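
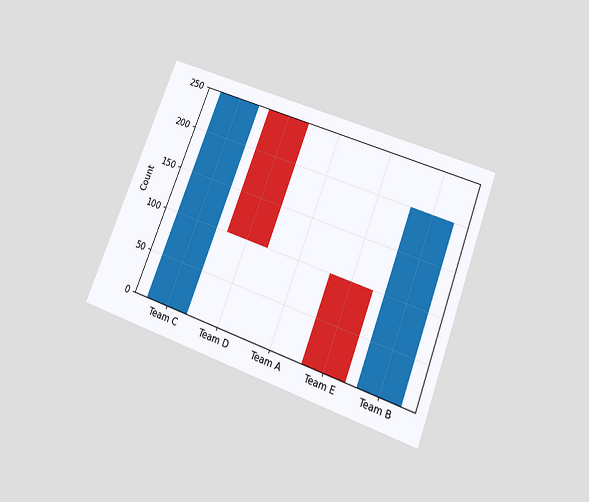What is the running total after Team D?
The chart is tilted about 21° clockwise and viewed slightly from below. After Team D the running total reaches 100.

100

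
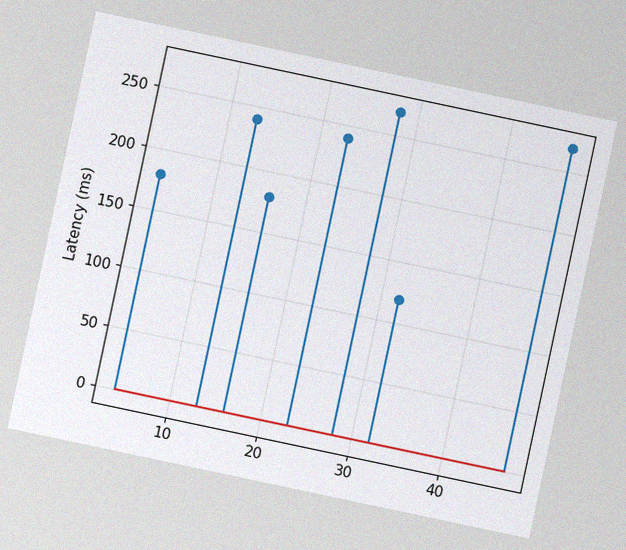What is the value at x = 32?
The chart is tilted about 12° clockwise, with some photo noise. The stem at x=32 reaches 120ms.

120ms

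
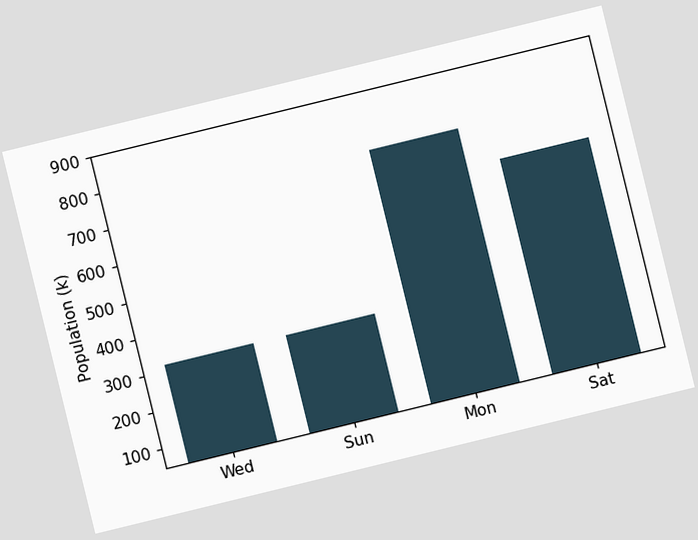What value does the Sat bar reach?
The chart is tilted about 14° counter-clockwise. Reading along the chart's y-axis, the Sat bar reaches 636k.

636k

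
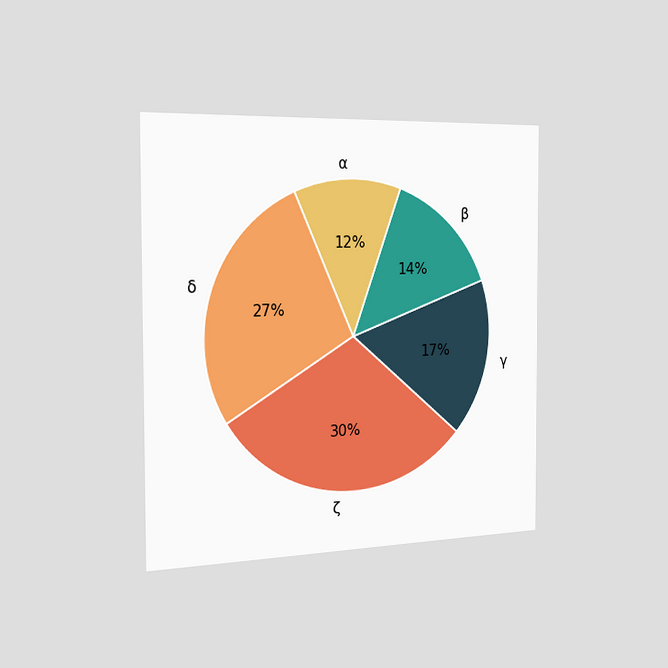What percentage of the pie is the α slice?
The chart is viewed slightly from the left. The α slice takes up 12% of the pie.

12%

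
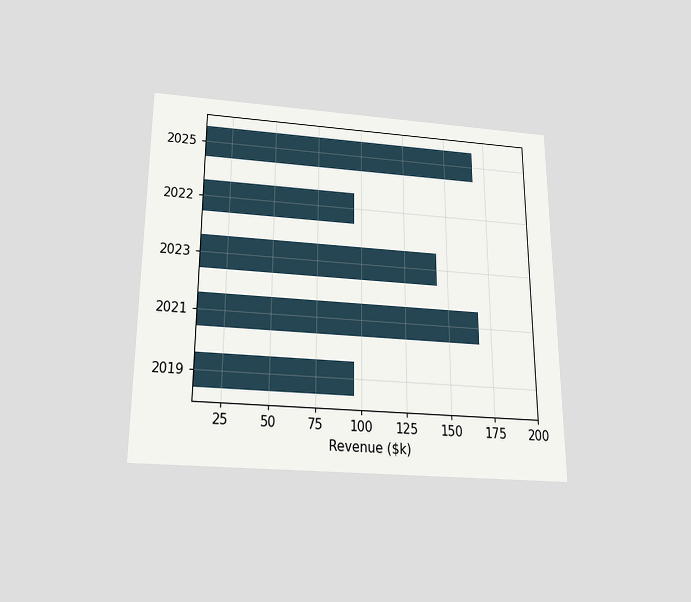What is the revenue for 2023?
$144k

The chart is viewed slightly from below. Reading along the chart's x-axis, the 2023 bar reaches $144k.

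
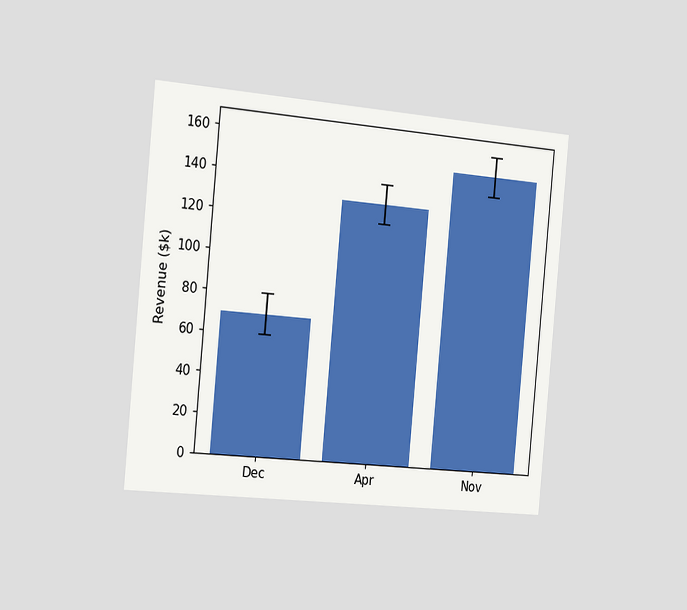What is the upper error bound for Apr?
$140k

The chart is tilted about 5° clockwise and viewed slightly from the left. The Apr bar's upper whisker reaches $140k.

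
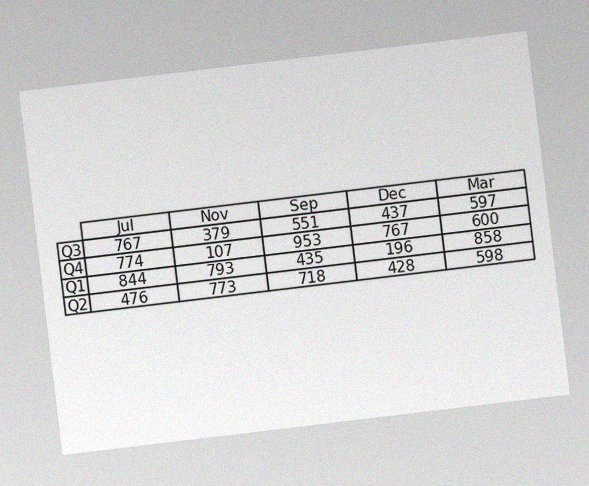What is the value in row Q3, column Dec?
437

The chart is tilted about 7° counter-clockwise, with some photo noise. The (Q3, Dec) cell reads 437.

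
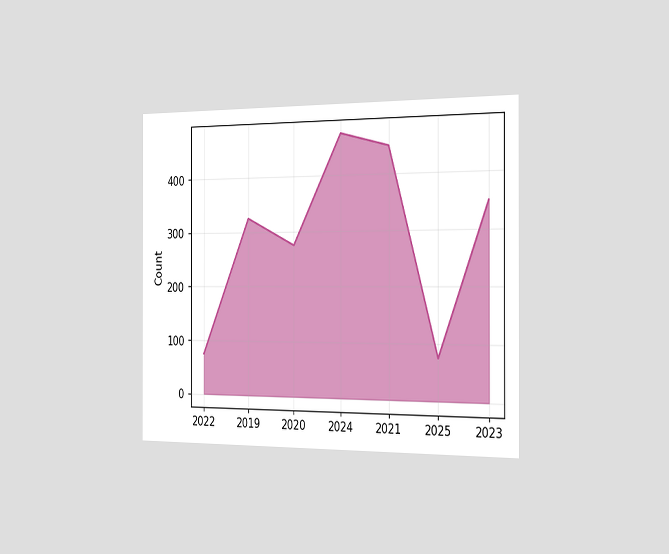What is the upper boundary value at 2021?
450

The chart is viewed slightly from the right. At 2021 the upper boundary is at 450.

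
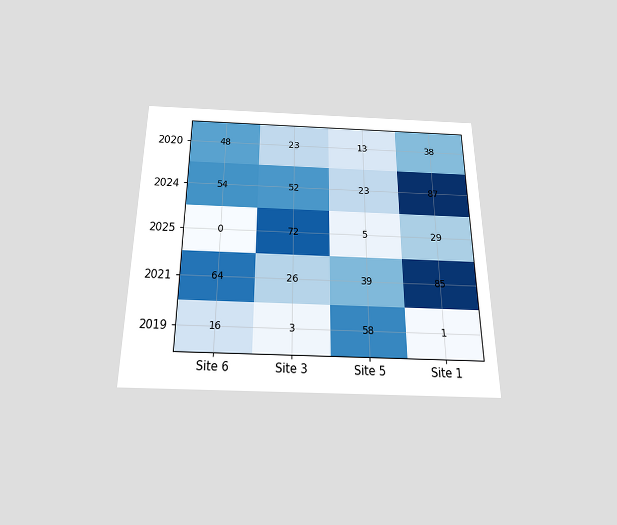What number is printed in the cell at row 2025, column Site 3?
The chart is viewed slightly from below. The (2025, Site 3) cell reads 72.

72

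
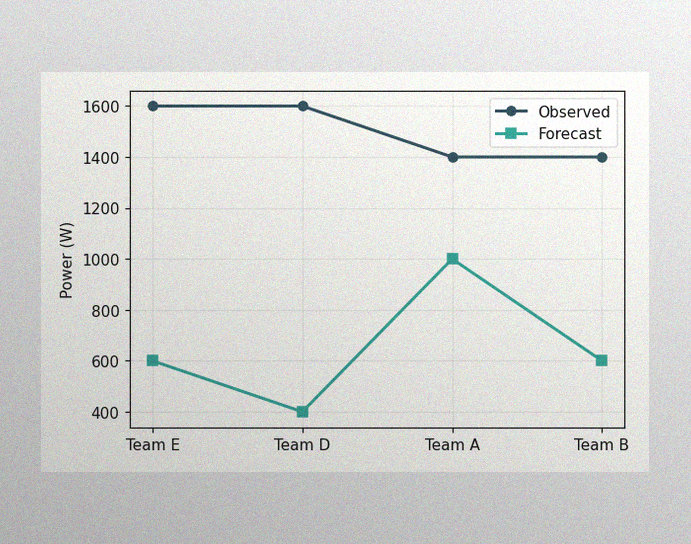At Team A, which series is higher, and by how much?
The image has some photo noise and uneven lighting. At Team A, Observed sits above the other line by 400W.

Observed, by 400W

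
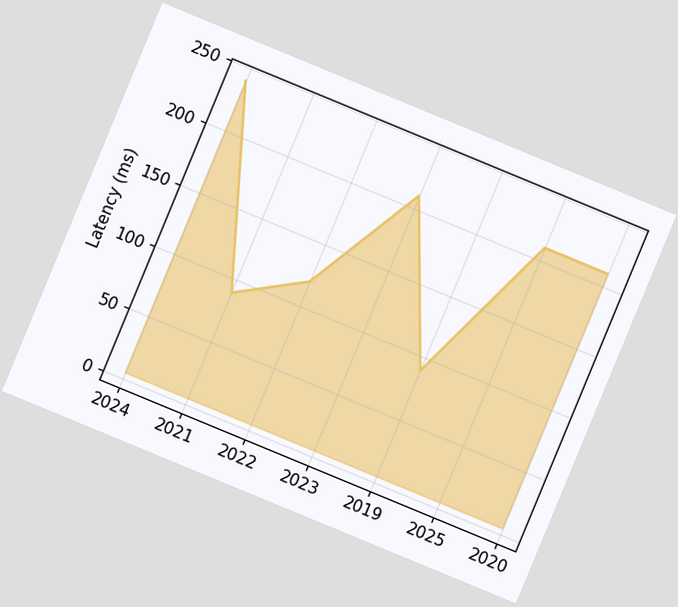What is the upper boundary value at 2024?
The chart is tilted about 22° clockwise. At 2024 the upper boundary is at 240ms.

240ms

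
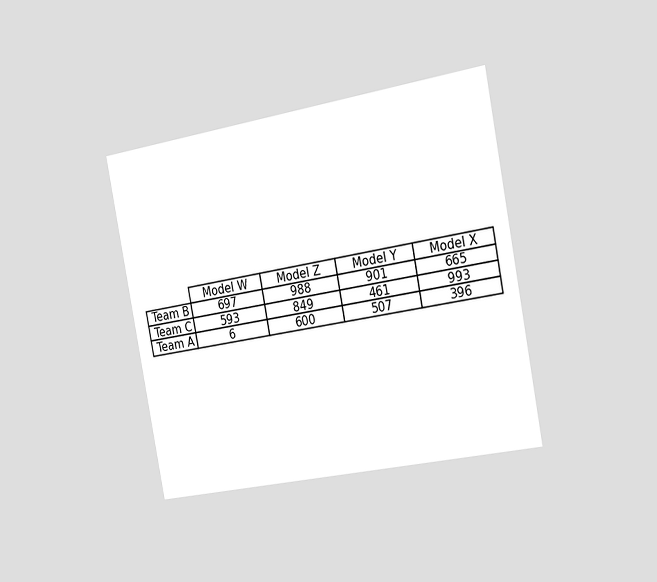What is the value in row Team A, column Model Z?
600

The chart is tilted about 11° counter-clockwise and viewed slightly from the right. The (Team A, Model Z) cell reads 600.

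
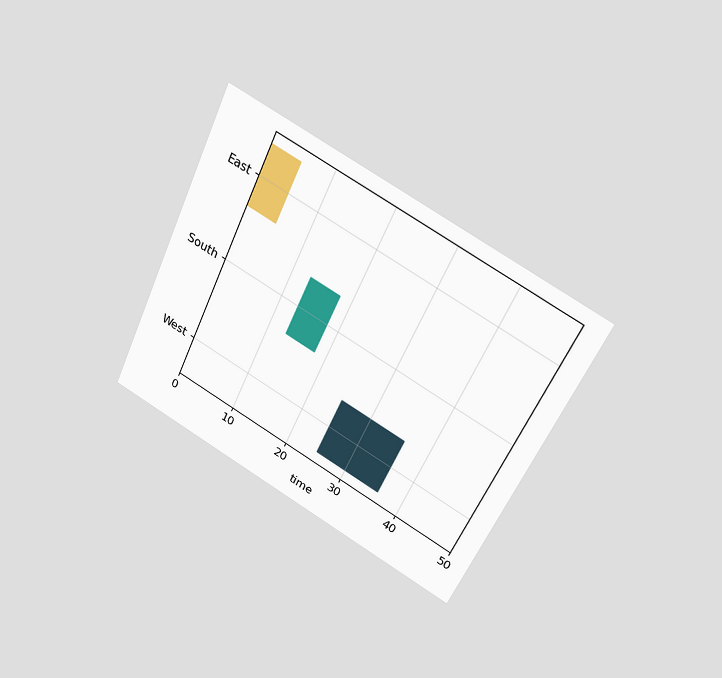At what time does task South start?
13

The chart is tilted about 25° clockwise and viewed slightly from above. The South bar begins at t=13.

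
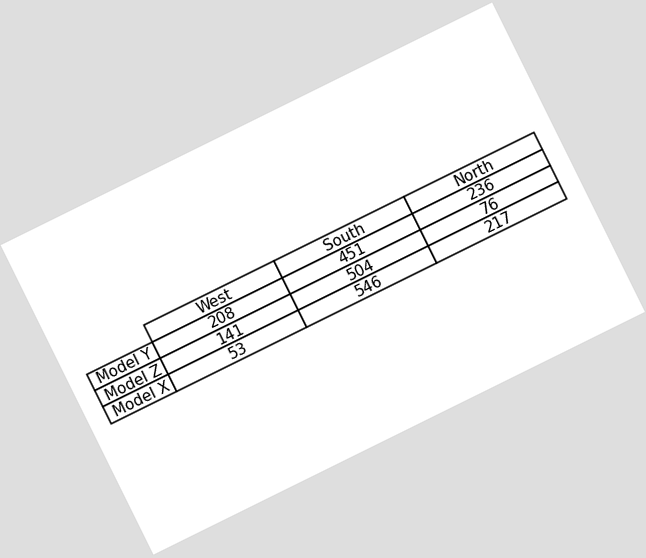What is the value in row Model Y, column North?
The chart is tilted about 26° counter-clockwise. The (Model Y, North) cell reads 236.

236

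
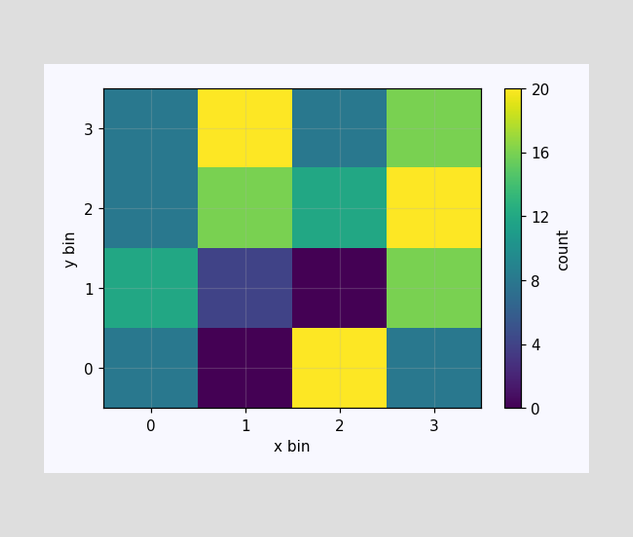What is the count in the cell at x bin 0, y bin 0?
8

Matching the cell (0, 0) against the colorbar gives 8.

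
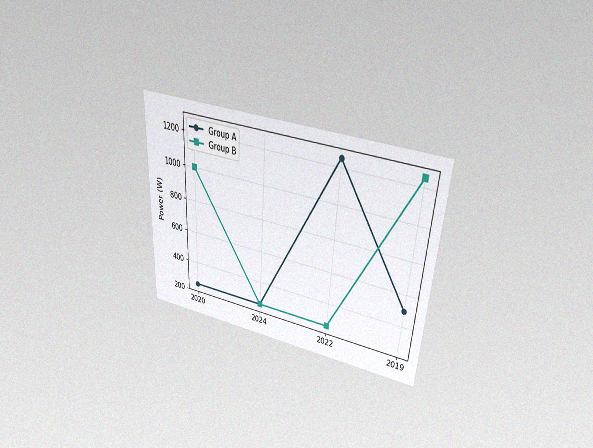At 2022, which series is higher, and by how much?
The chart is tilted about 3° clockwise and viewed slightly from above, with some photo noise. At 2022, Group A sits above the other line by 1000W.

Group A, by 1000W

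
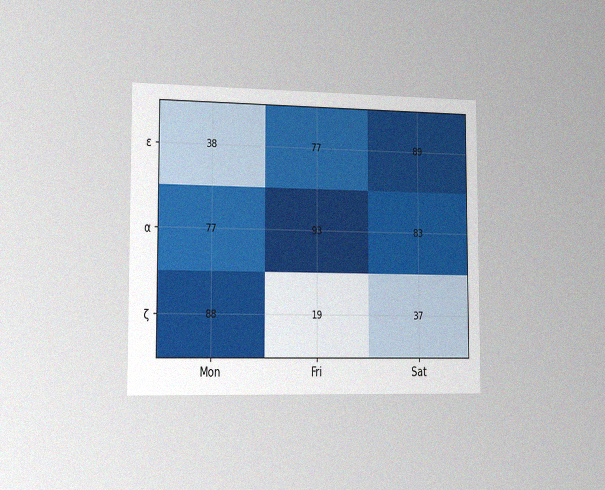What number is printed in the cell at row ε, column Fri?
77

The chart is viewed slightly from the left, with some photo noise. The (ε, Fri) cell reads 77.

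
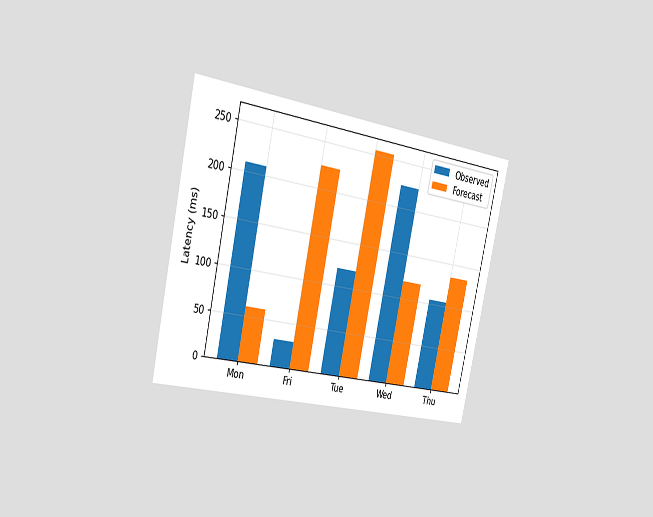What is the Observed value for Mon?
210ms

The chart is tilted about 13° clockwise and viewed slightly from the left. The Observed bar at Mon reaches 210ms on the y-axis.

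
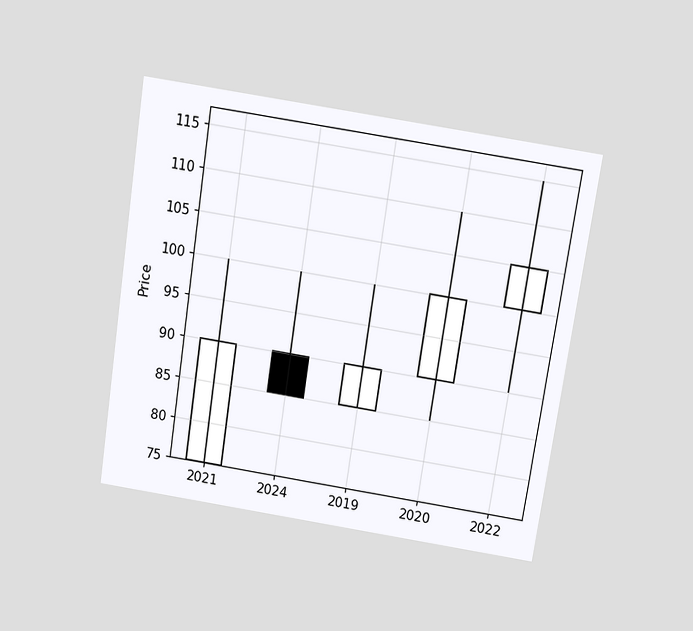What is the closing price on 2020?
The chart is tilted about 9° clockwise and viewed slightly from above. The 2020 candle closes at 100.

100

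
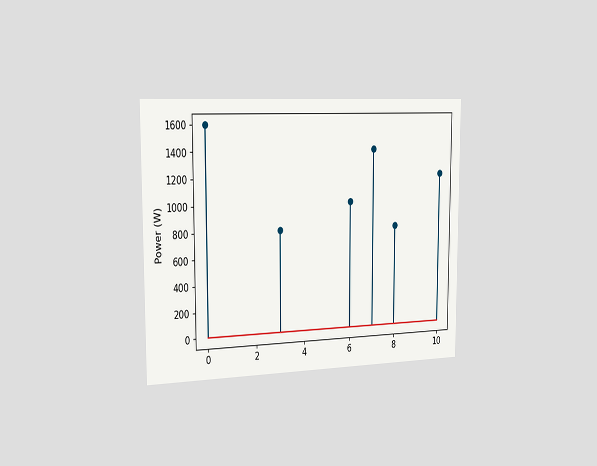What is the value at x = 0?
The chart is viewed slightly from the left. The stem at x=0 reaches 1600W.

1600W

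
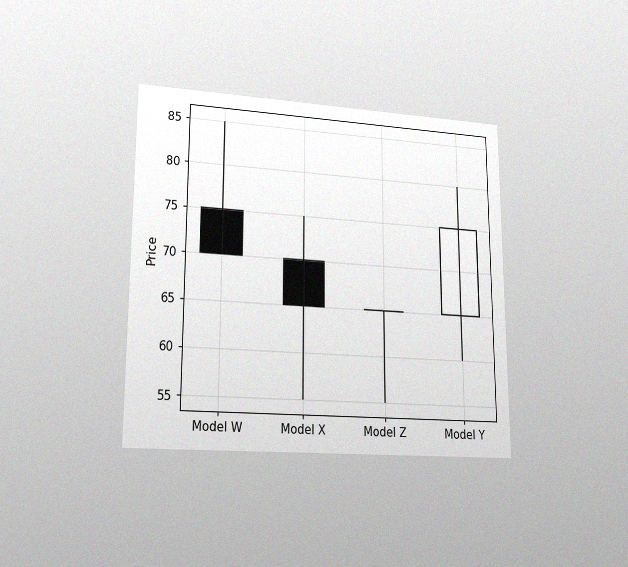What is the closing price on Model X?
The chart is viewed at a slight angle, with some photo noise. The Model X candle closes at 65.

65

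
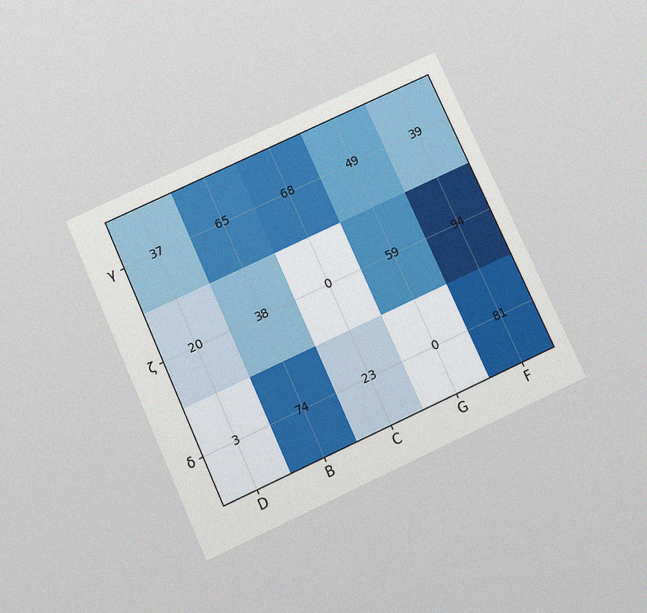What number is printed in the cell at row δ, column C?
23

The chart is tilted about 25° counter-clockwise and viewed slightly from below, with some photo noise. The (δ, C) cell reads 23.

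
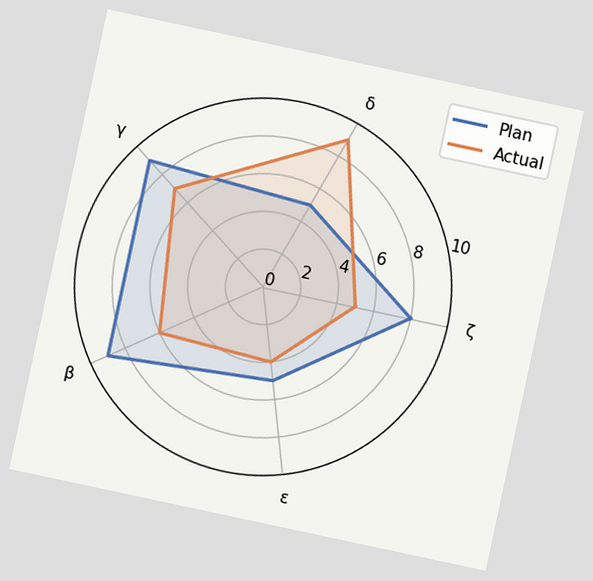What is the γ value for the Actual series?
The chart is tilted about 12° clockwise. On the γ axis, Actual reaches 7.

7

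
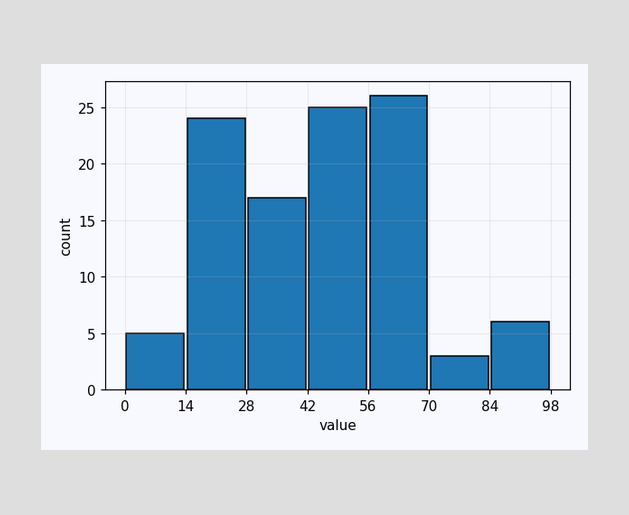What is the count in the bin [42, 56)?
The [42, 56) bin has height 25.

25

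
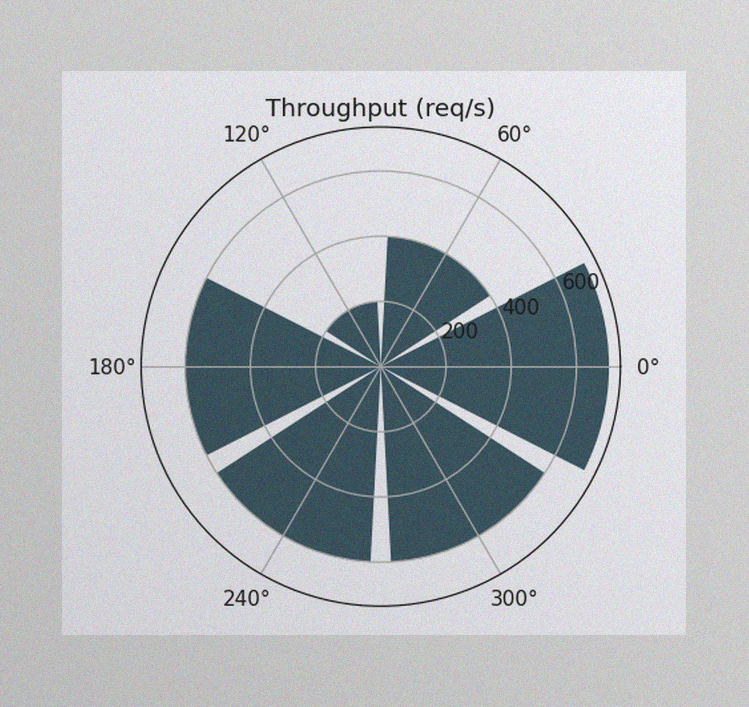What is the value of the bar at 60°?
The image has some photo noise and uneven lighting. The bar at 60° reaches 400req/s on the radial axis.

400req/s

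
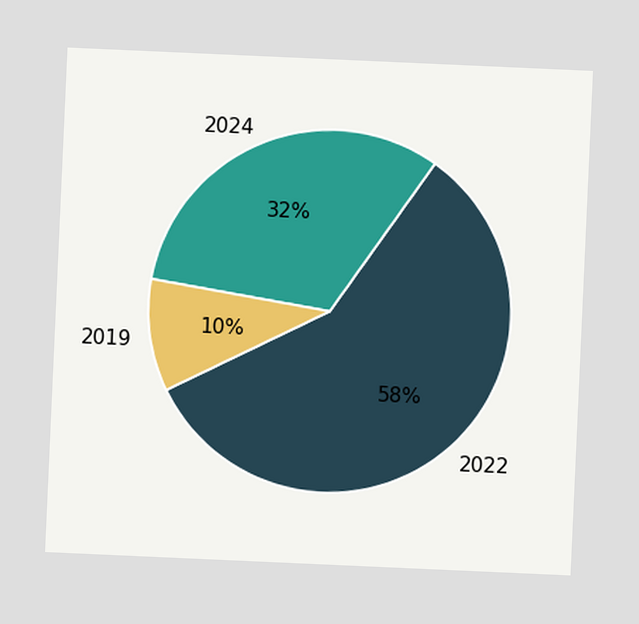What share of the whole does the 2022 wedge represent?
The chart is tilted about 3° clockwise. The 2022 slice takes up 58% of the pie.

58%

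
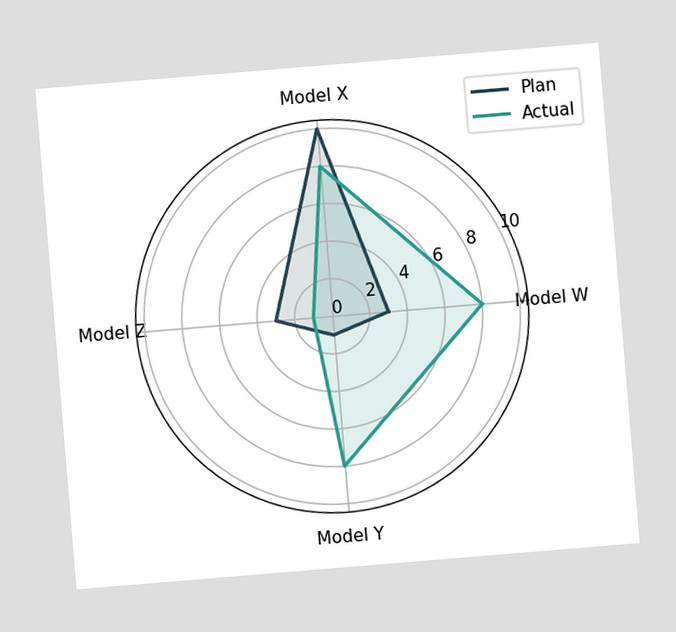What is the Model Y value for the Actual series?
8

The chart is tilted about 5° counter-clockwise. On the Model Y axis, Actual reaches 8.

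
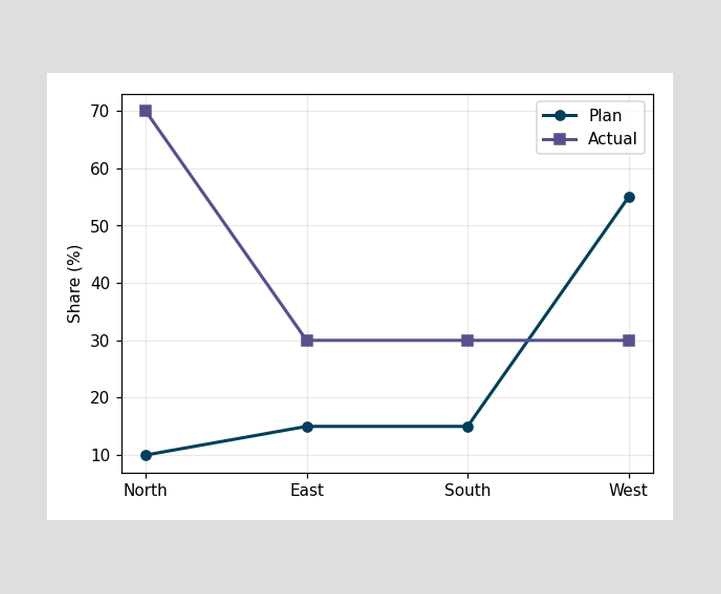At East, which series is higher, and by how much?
Actual, by 15%

At East, Actual sits above the other line by 15%.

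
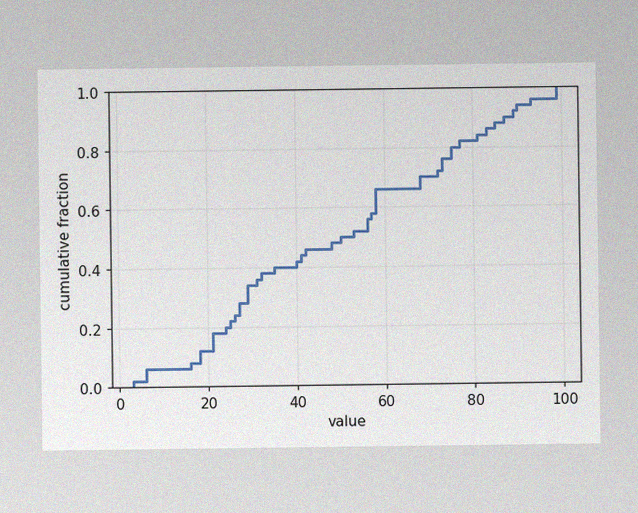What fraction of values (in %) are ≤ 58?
66%

The image has some photo noise and uneven lighting. At x=58 the ECDF step is at 66%.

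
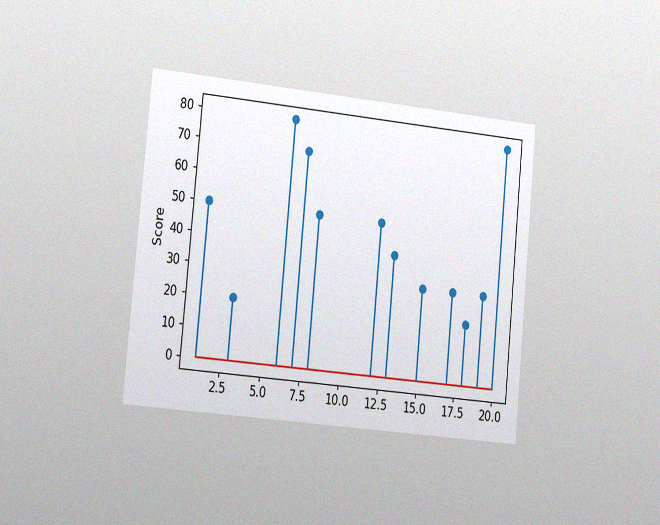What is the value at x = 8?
50

The chart is tilted about 6° clockwise and viewed at a slight angle, with some photo noise. The stem at x=8 reaches 50.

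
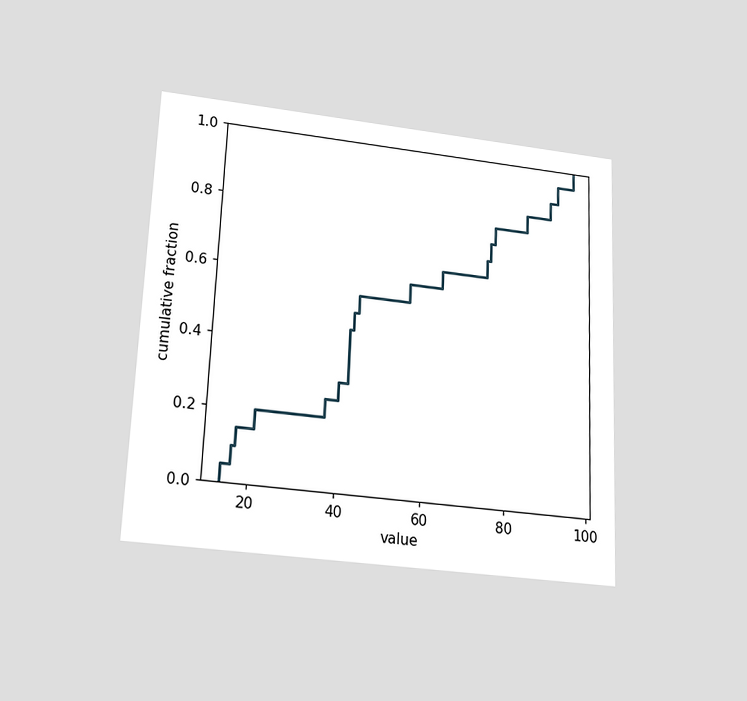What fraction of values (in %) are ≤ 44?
The chart is tilted about 2° clockwise and viewed slightly from below. At x=44 the ECDF step is at 55%.

55%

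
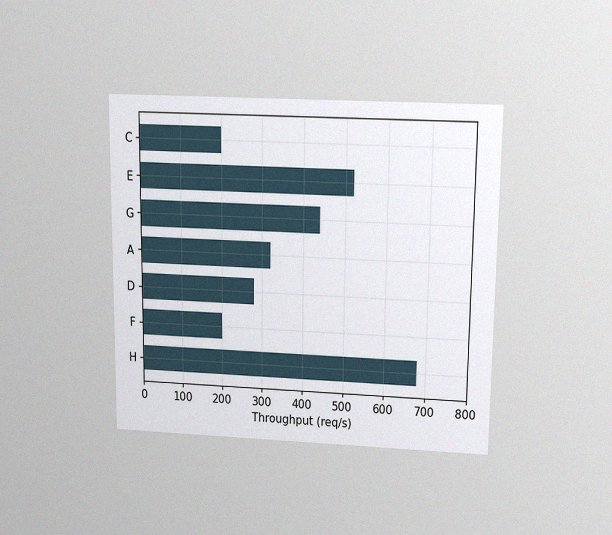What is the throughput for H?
The chart is viewed slightly from above, with some photo noise. Reading along the chart's x-axis, the H bar reaches 680req/s.

680req/s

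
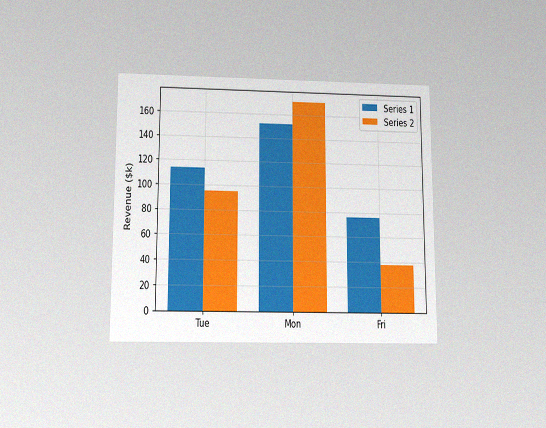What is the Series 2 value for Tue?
$95k

The chart is viewed slightly from below, with some photo noise. The Series 2 bar at Tue reaches $95k on the y-axis.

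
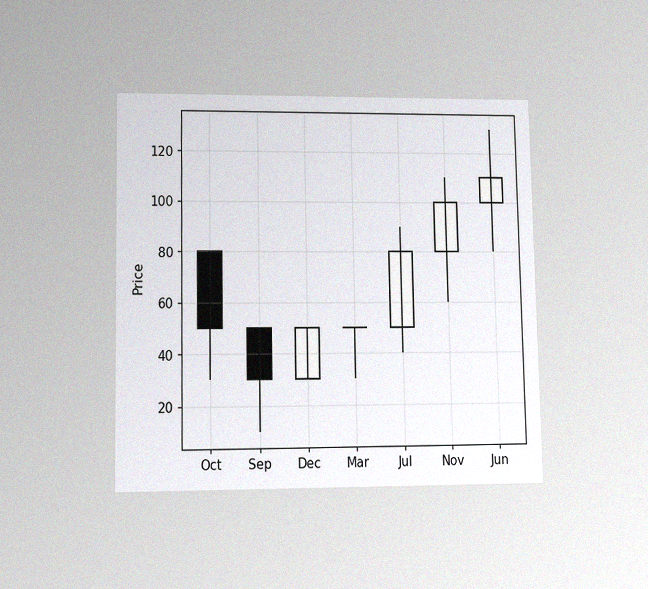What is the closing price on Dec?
50

The chart is viewed at a slight angle, with some photo noise. The Dec candle closes at 50.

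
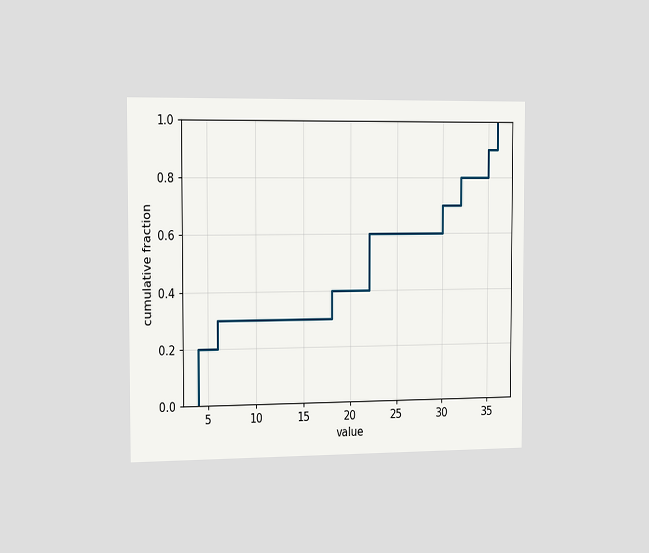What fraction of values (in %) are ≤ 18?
The chart is viewed slightly from the left. At x=18 the ECDF step is at 40%.

40%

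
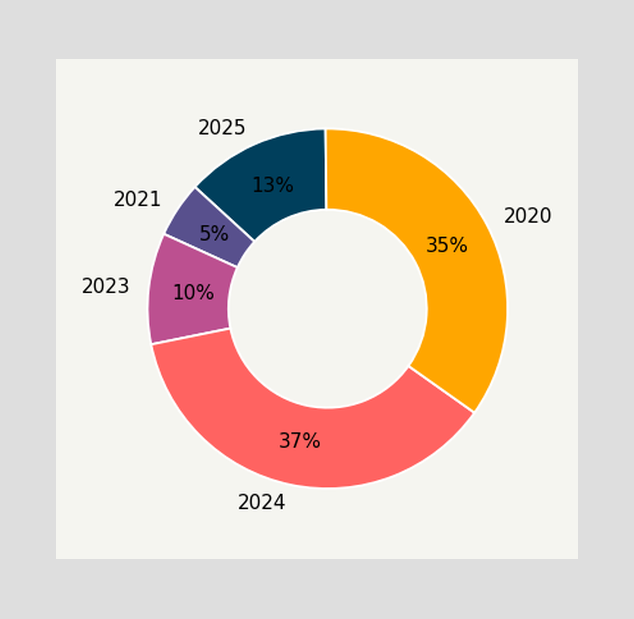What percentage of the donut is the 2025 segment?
The 2025 segment takes up 13% of the ring.

13%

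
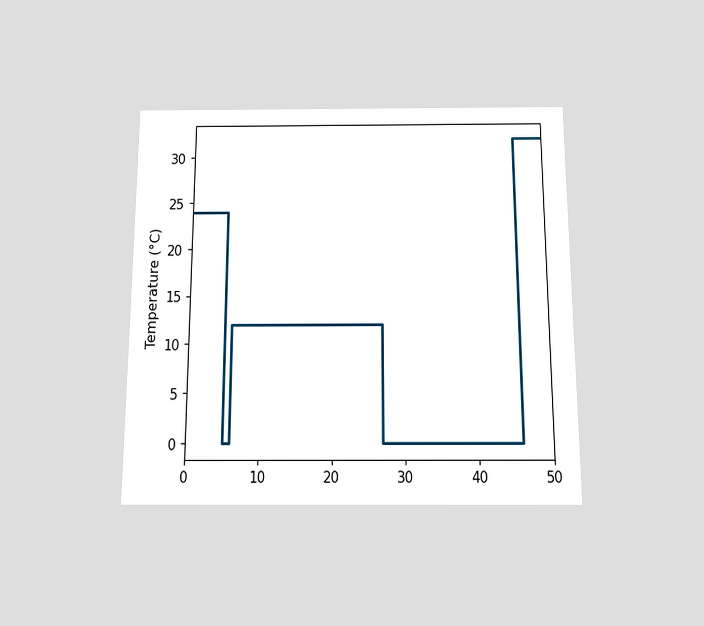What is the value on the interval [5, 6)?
0°C

The chart is viewed slightly from below. On [5, 6) the step sits at 0°C.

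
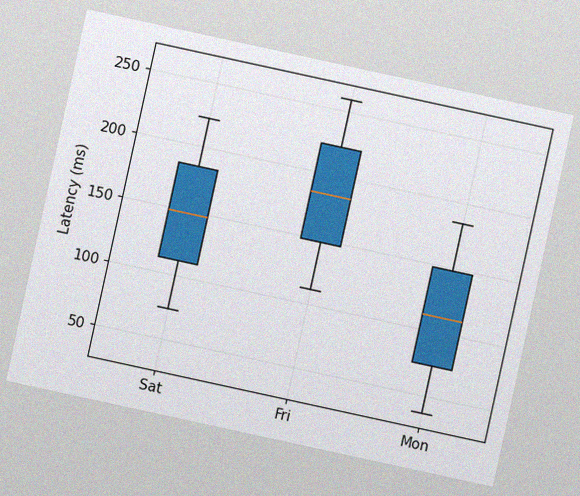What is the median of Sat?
The chart is tilted about 12° clockwise, with some photo noise. The median line in the Sat box sits at 148ms.

148ms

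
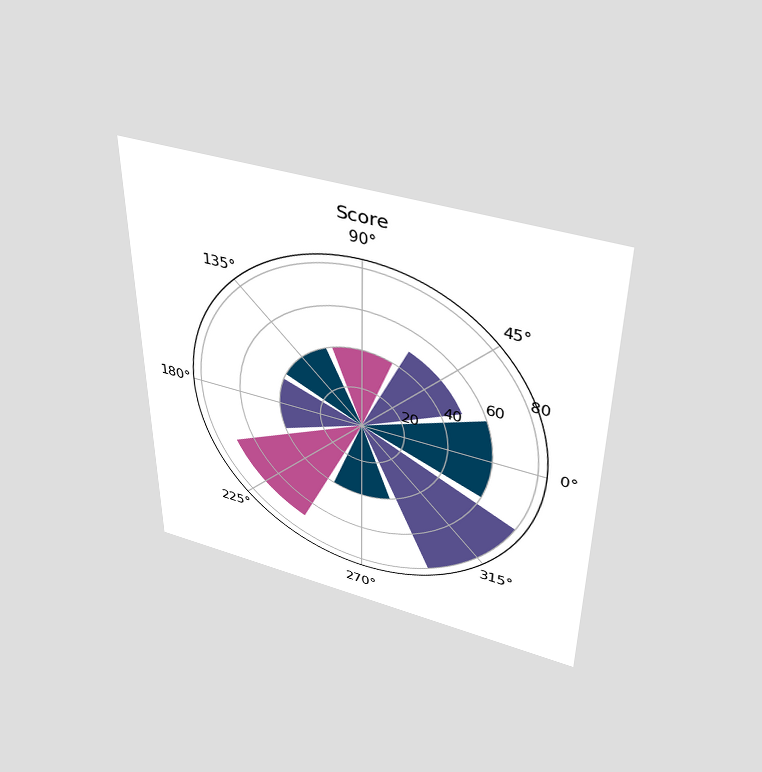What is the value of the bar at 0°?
The chart is viewed slightly from above. The bar at 0° reaches 60 on the radial axis.

60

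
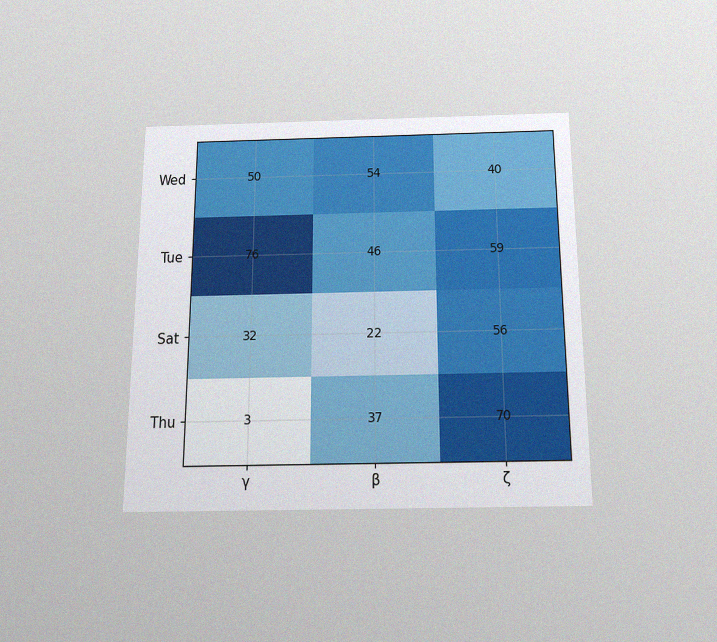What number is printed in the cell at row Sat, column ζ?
56

The chart is viewed slightly from below, with some photo noise. The (Sat, ζ) cell reads 56.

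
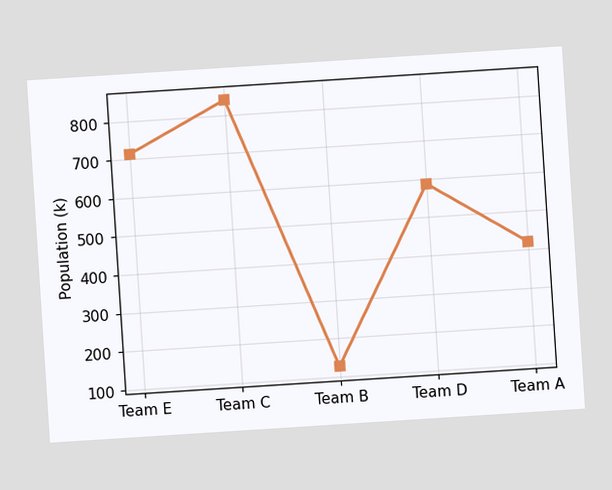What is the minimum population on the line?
The chart is tilted about 4° counter-clockwise. The lowest point is at Team B, and reading across to the y-axis gives 126k.

126k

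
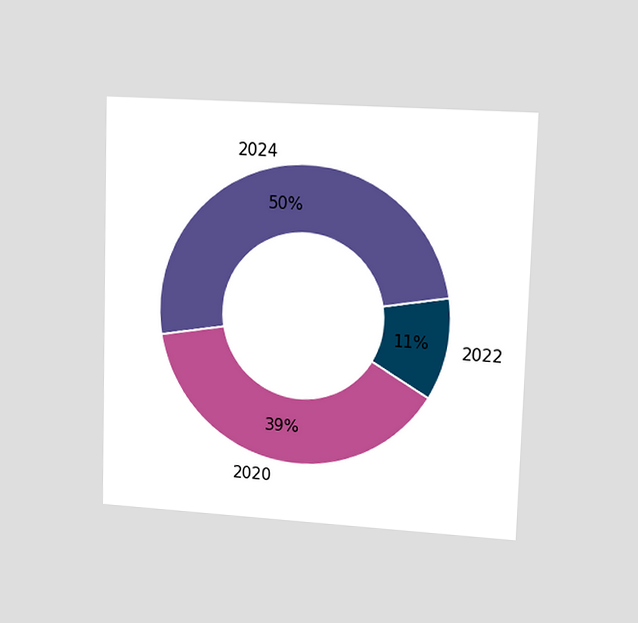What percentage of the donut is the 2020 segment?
The chart is viewed slightly from the right. The 2020 segment takes up 39% of the ring.

39%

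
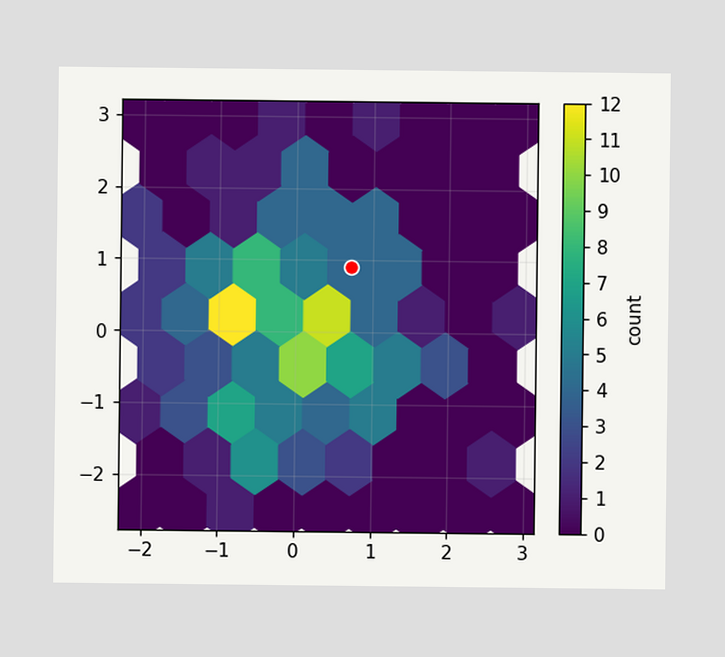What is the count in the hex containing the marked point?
4

The marked hex reads 4 on the colorbar.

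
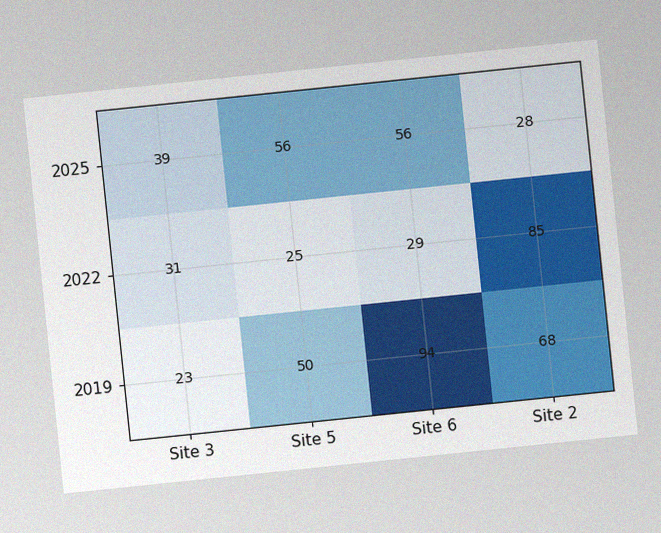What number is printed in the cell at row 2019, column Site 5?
50

The chart is tilted about 6° counter-clockwise, with some photo noise. The (2019, Site 5) cell reads 50.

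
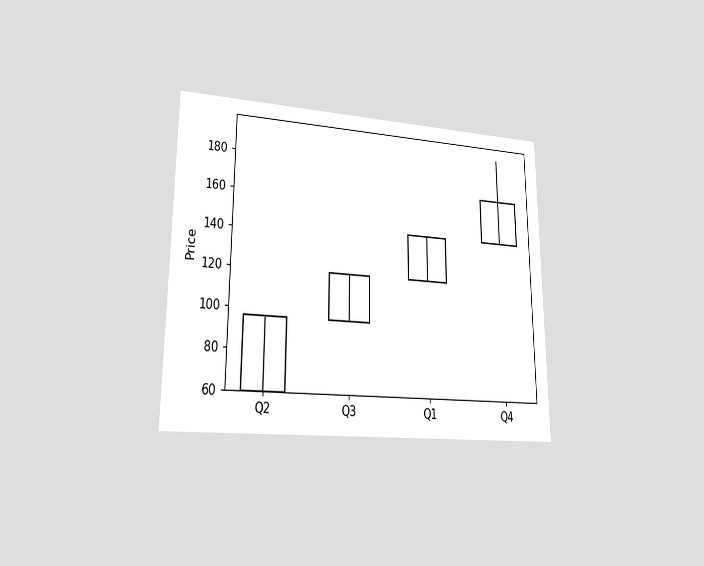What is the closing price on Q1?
144

The chart is viewed at a slight angle. The Q1 candle closes at 144.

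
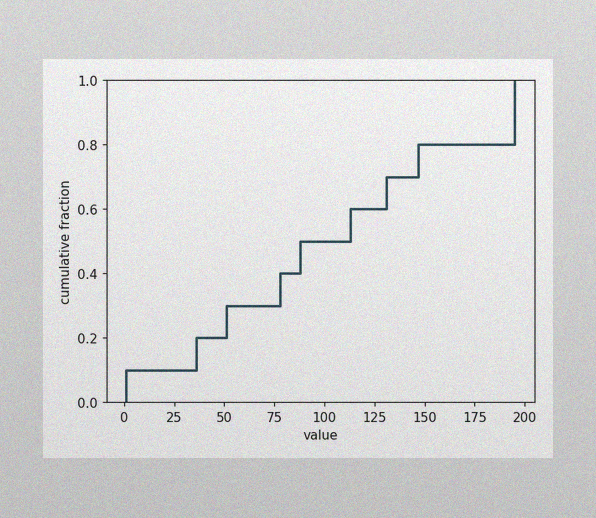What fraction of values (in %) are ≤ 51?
30%

The image has some photo noise and uneven lighting. At x=51 the ECDF step is at 30%.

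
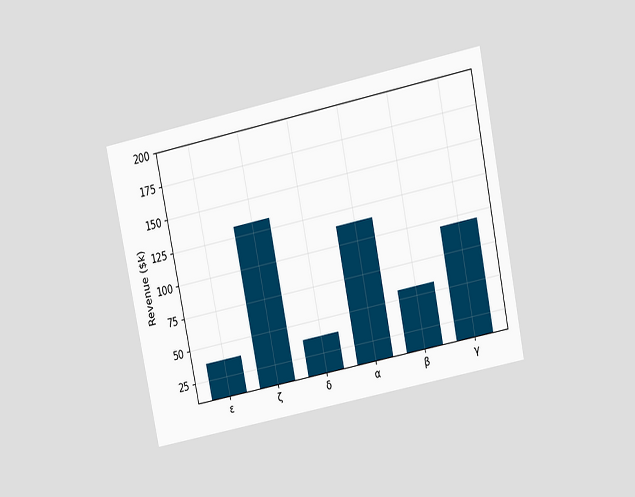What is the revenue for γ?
The chart is tilted about 11° counter-clockwise and viewed at a slight angle. Reading along the chart's y-axis, the γ bar reaches $95k.

$95k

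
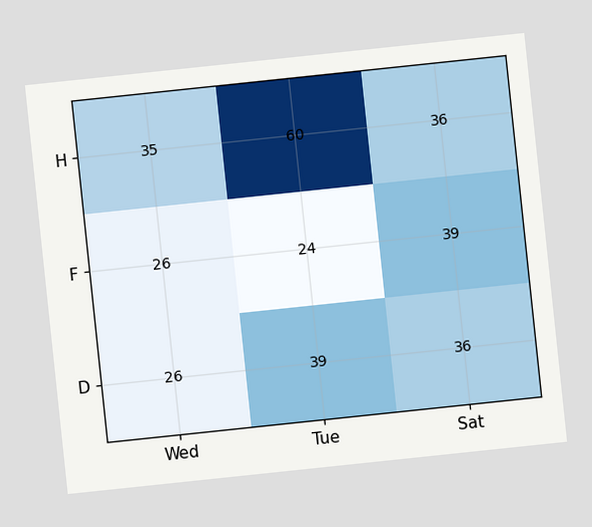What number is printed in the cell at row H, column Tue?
The chart is tilted about 6° counter-clockwise. The (H, Tue) cell reads 60.

60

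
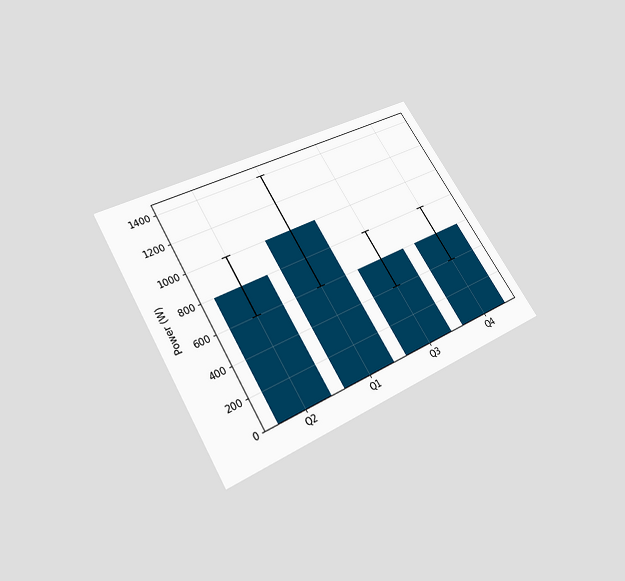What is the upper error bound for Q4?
800W

The chart is tilted about 31° counter-clockwise and viewed slightly from below. The Q4 bar's upper whisker reaches 800W.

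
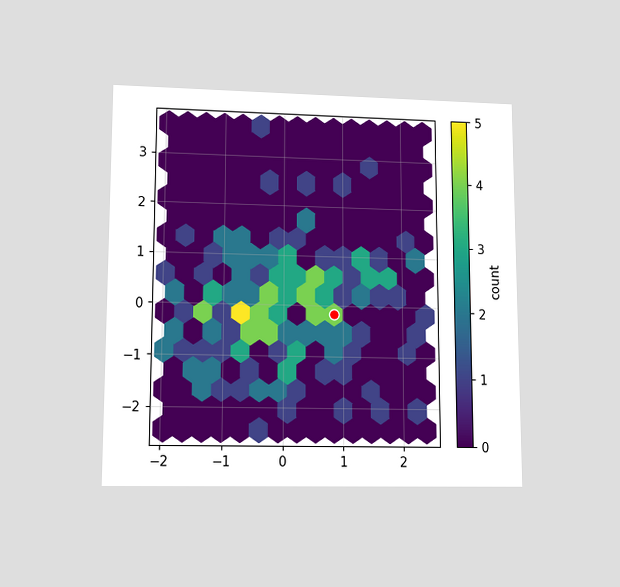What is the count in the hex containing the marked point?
The chart is viewed at a slight angle. The marked hex reads 4 on the colorbar.

4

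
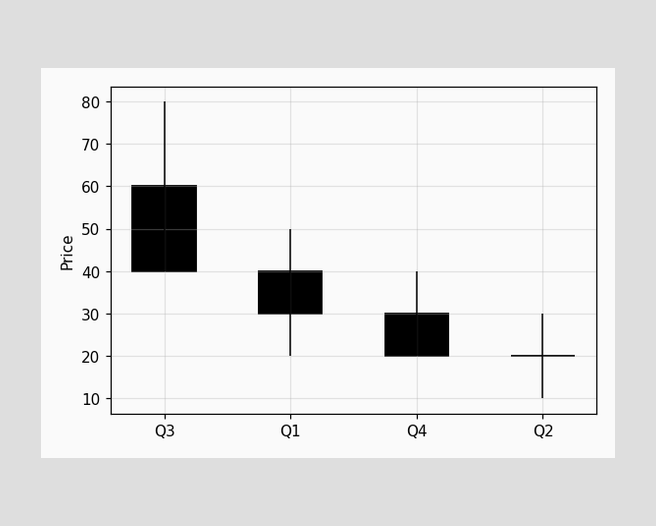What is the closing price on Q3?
40

The Q3 candle closes at 40.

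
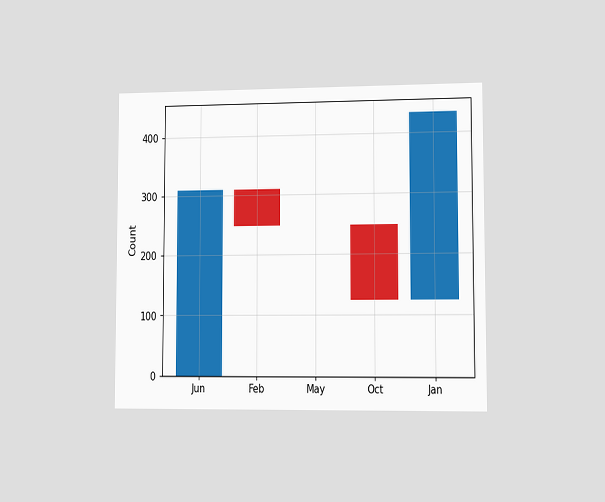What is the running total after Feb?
248

The chart is viewed slightly from the right. After Feb the running total reaches 248.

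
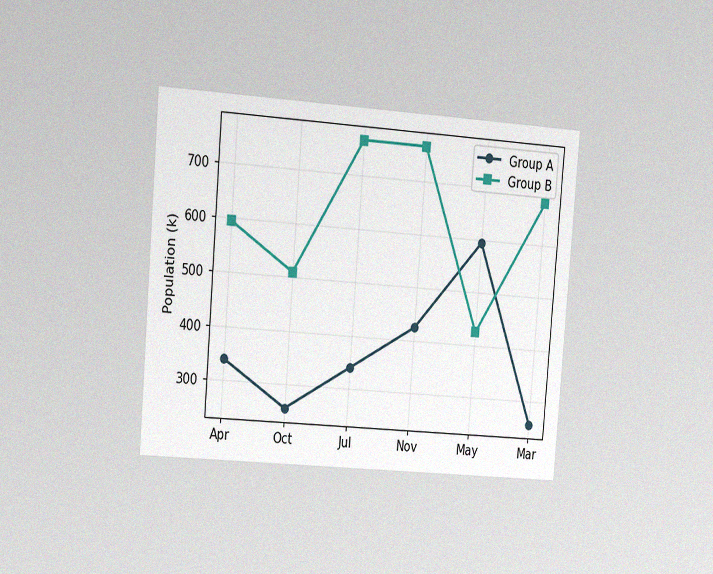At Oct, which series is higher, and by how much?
Group B, by 255k

The chart is tilted about 5° clockwise and viewed slightly from the left, with some photo noise. At Oct, Group B sits above the other line by 255k.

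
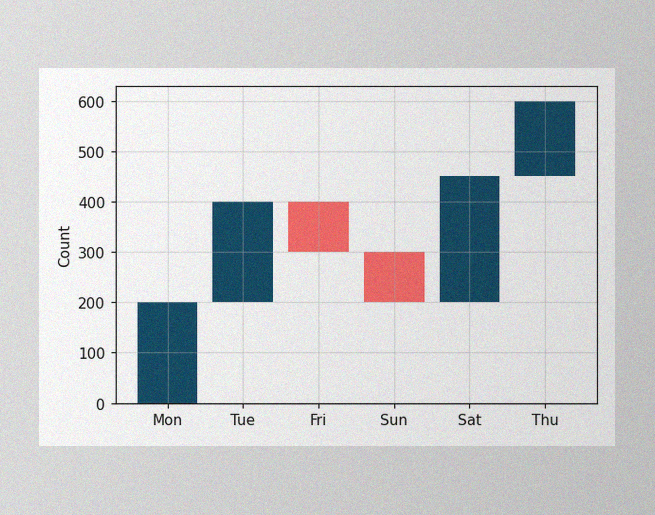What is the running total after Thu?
The image has some photo noise and uneven lighting. After Thu the running total reaches 600.

600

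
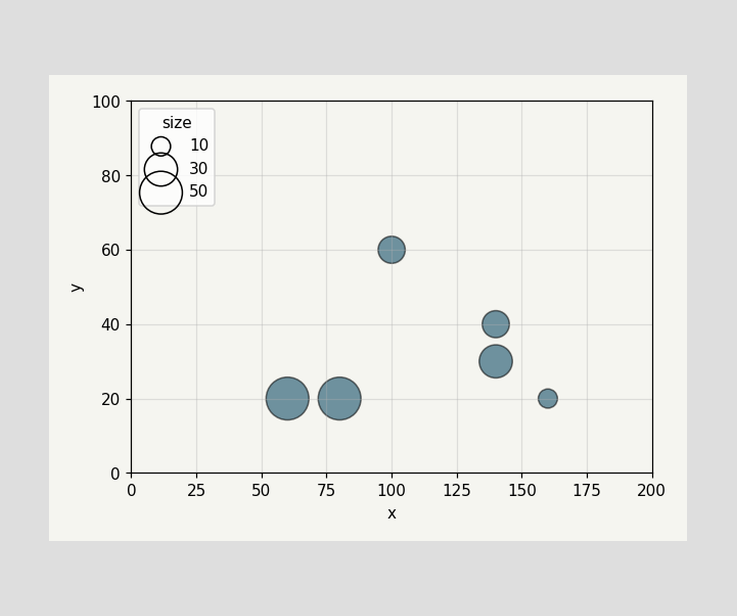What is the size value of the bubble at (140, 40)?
Matching the bubble at (140, 40) against the size legend gives 20.

20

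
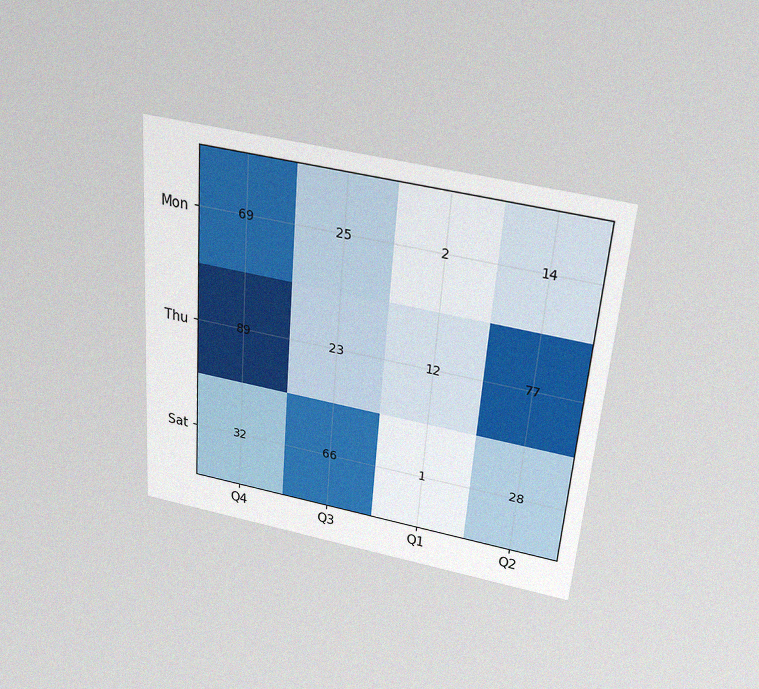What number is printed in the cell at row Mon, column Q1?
2

The chart is tilted about 4° clockwise and viewed slightly from above, with some photo noise. The (Mon, Q1) cell reads 2.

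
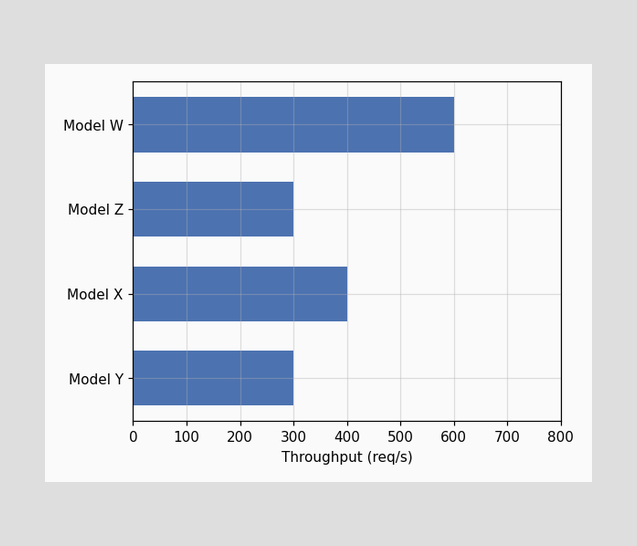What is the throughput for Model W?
Reading along the chart's x-axis, the Model W bar reaches 600req/s.

600req/s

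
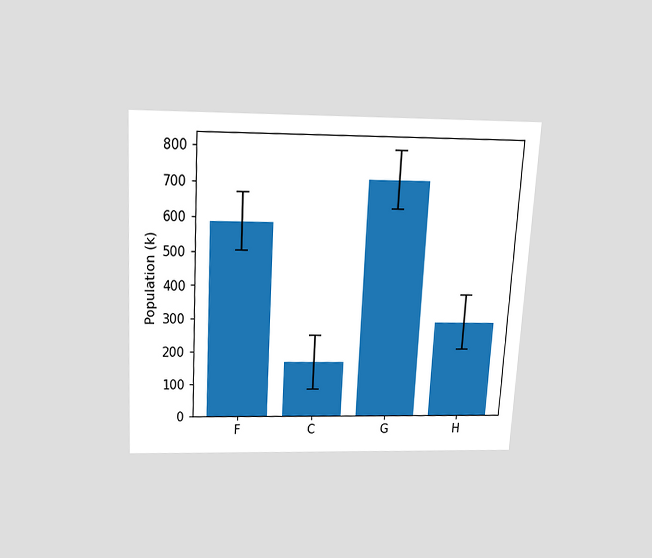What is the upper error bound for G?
The chart is tilted about 3° clockwise and viewed slightly from above. The G bar's upper whisker reaches 798k.

798k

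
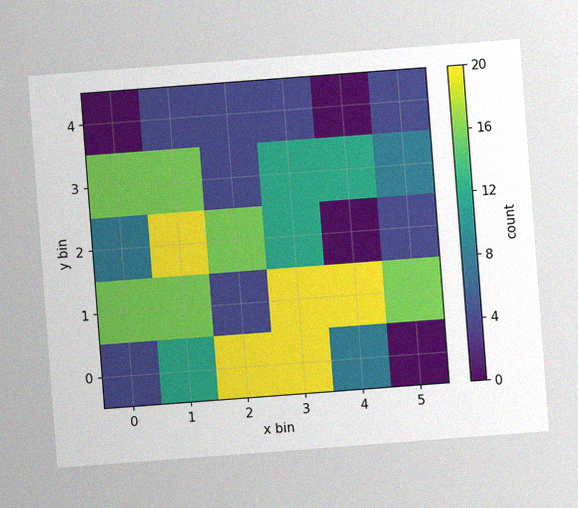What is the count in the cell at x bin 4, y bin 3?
The chart is tilted about 4° counter-clockwise, with some photo noise. Matching the cell (4, 3) against the colorbar gives 12.

12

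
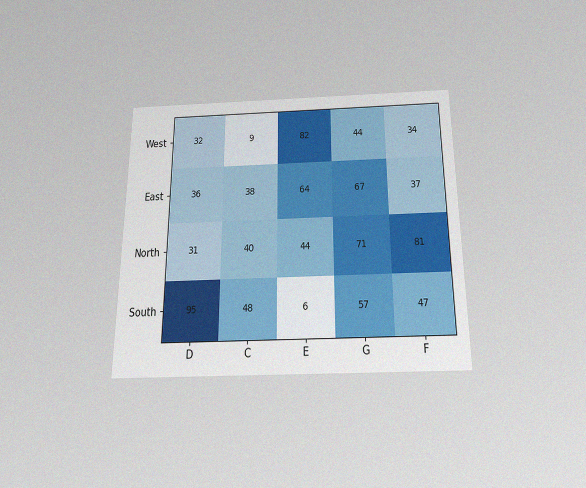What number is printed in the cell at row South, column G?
57

The chart is viewed slightly from below, with some photo noise. The (South, G) cell reads 57.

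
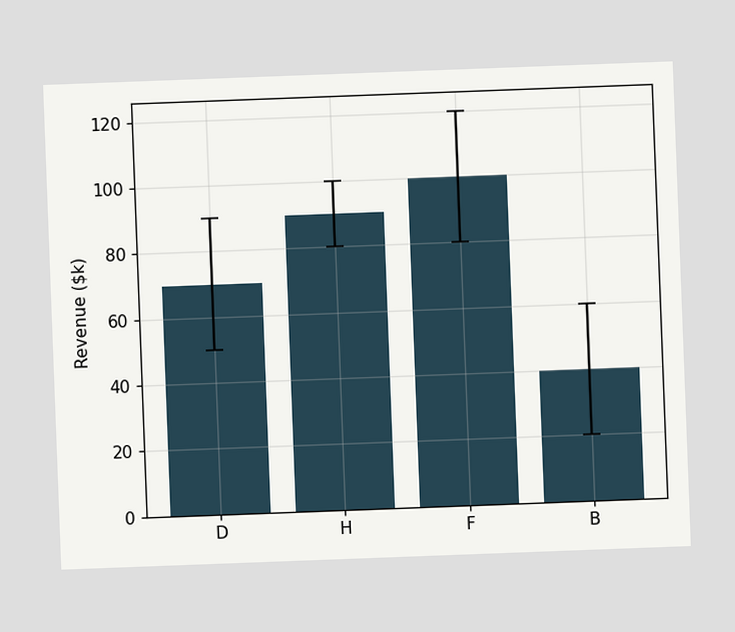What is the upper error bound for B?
The chart is tilted about 2° counter-clockwise. The B bar's upper whisker reaches $60k.

$60k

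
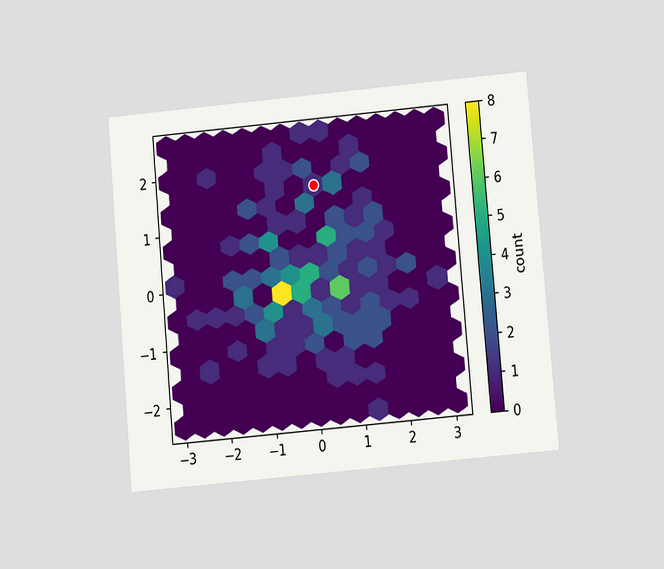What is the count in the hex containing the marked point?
The chart is tilted about 5° counter-clockwise and viewed at a slight angle. The marked hex reads 1 on the colorbar.

1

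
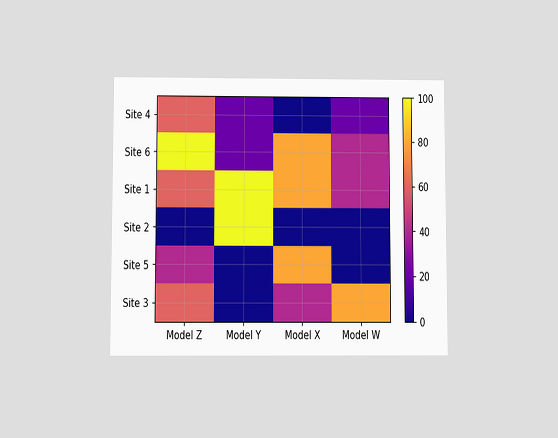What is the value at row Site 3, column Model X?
40

The chart is viewed slightly from below. Matching cell (Site 3, Model X) against the colorbar gives 40.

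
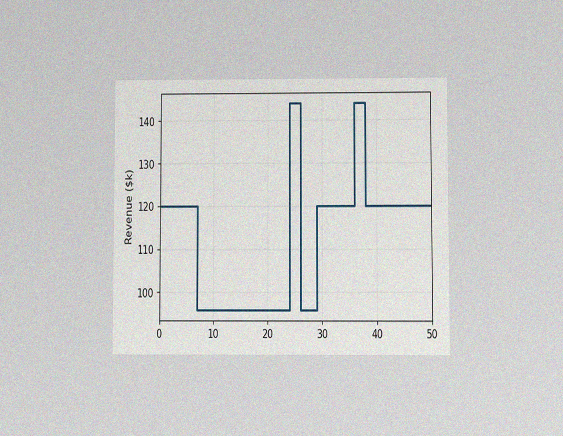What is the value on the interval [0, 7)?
The chart is viewed at a slight angle, with some photo noise. On [0, 7) the step sits at $120k.

$120k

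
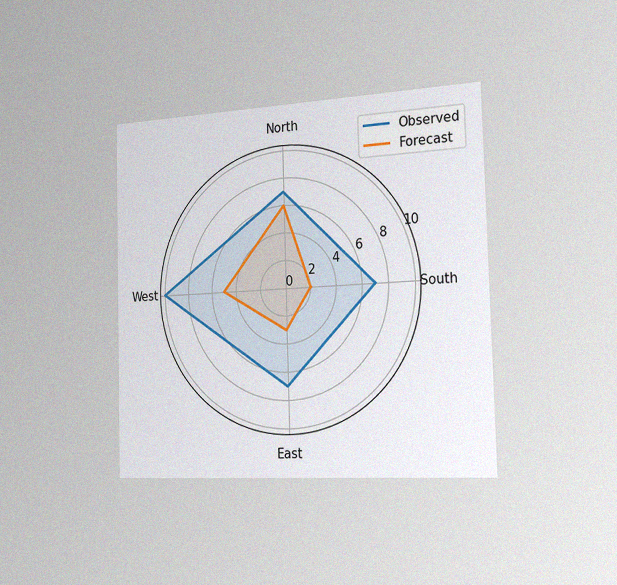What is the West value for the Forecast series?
5

The chart is viewed slightly from the right, with some photo noise. On the West axis, Forecast reaches 5.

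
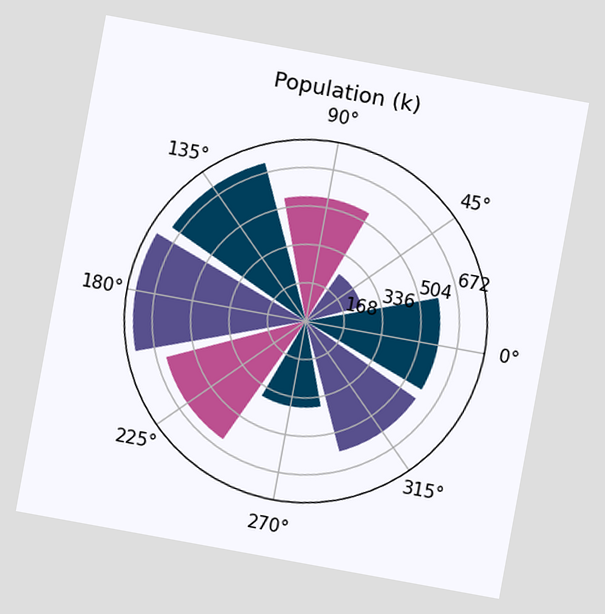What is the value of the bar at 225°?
The chart is tilted about 10° clockwise. The bar at 225° reaches 630k on the radial axis.

630k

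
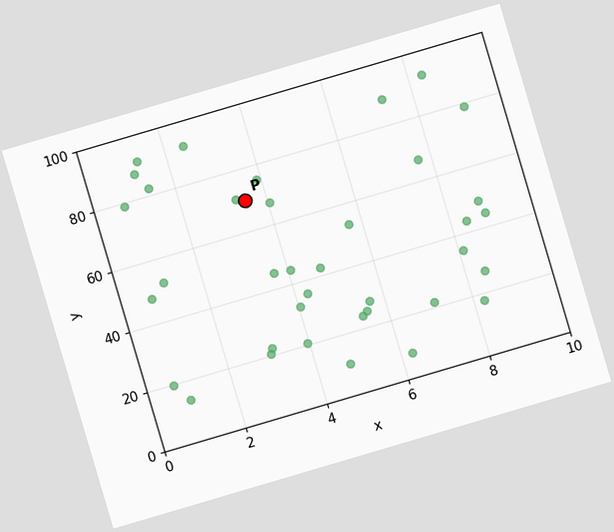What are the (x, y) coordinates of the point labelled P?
(3.5, 70)

The chart is tilted about 16° counter-clockwise. Following the gridlines from P to each axis, P sits at (3.5, 70).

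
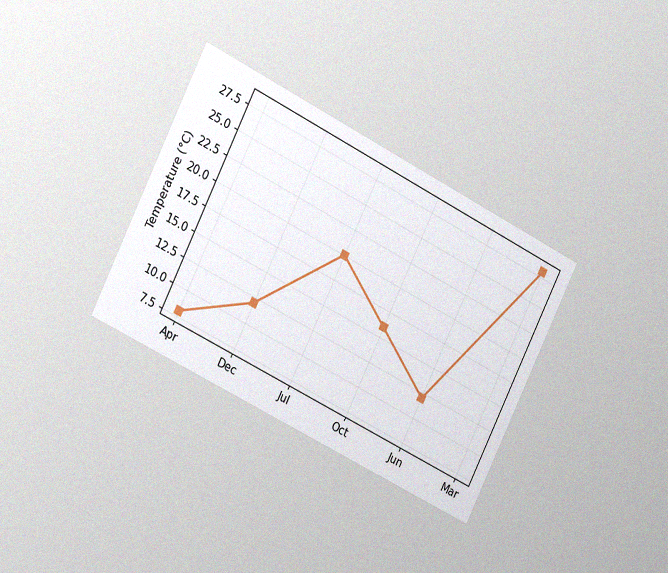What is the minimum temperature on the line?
The chart is tilted about 26° clockwise and viewed slightly from the left, with some photo noise. The lowest point is at Apr, and reading across to the y-axis gives 8°C.

8°C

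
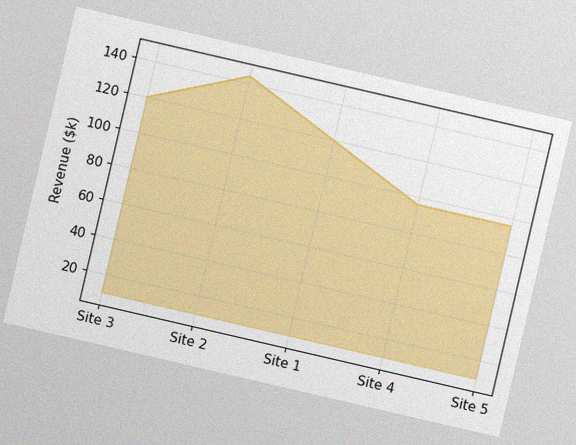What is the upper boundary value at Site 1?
$120k

The chart is tilted about 13° clockwise, with some photo noise. At Site 1 the upper boundary is at $120k.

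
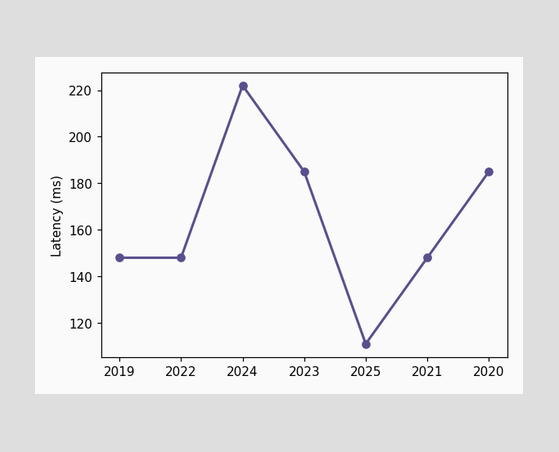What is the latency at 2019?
At 2019, the line is at 148ms.

148ms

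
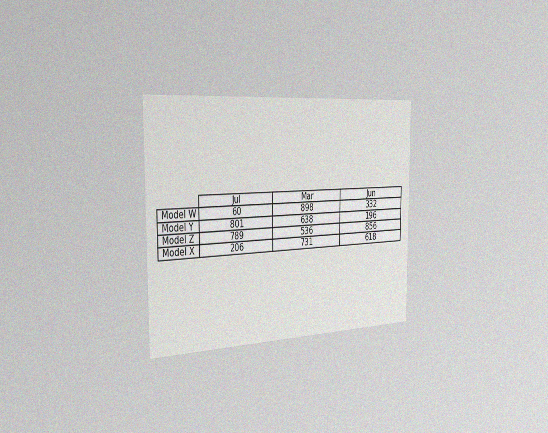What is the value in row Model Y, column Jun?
The chart is viewed slightly from the left, with some photo noise. The (Model Y, Jun) cell reads 196.

196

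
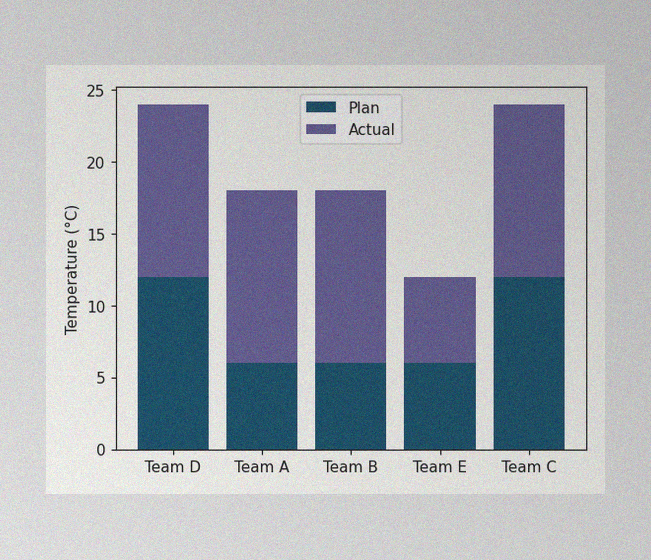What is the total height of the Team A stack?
The image has some photo noise and uneven lighting. The Team A stack's top reaches 18°C on the y-axis.

18°C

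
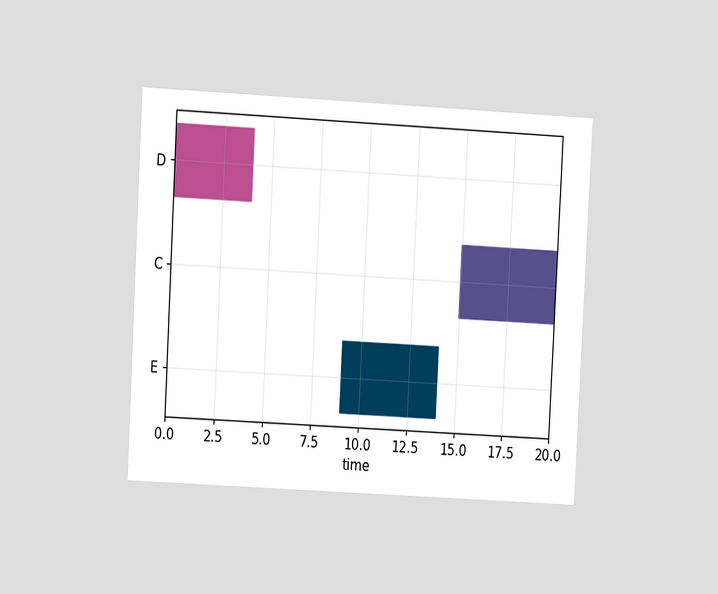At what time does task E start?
9

The chart is tilted about 3° clockwise and viewed at a slight angle. The E bar begins at t=9.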